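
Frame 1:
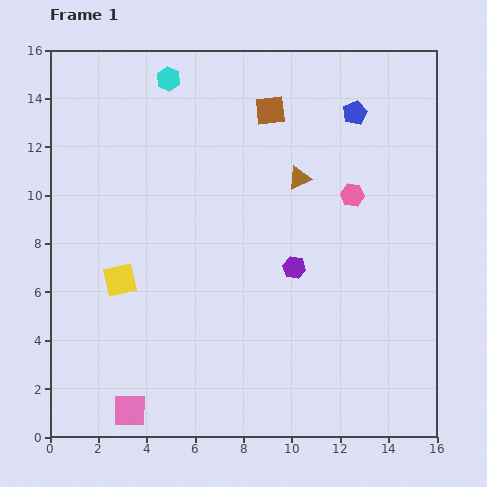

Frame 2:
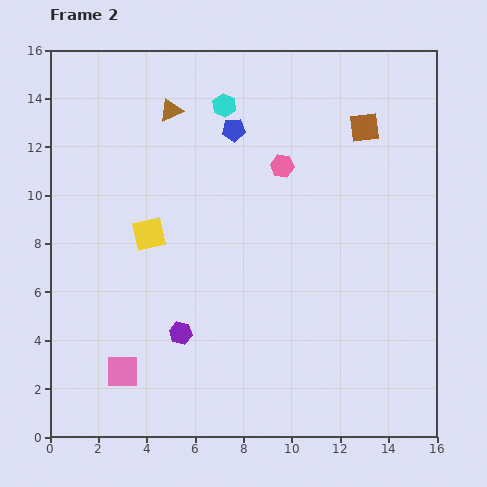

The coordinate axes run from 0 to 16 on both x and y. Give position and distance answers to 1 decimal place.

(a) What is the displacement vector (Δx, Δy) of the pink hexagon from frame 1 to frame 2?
(-2.9, 1.2)

The pink hexagon was at (12.5, 10.0) in frame 1 and (9.6, 11.2) in frame 2.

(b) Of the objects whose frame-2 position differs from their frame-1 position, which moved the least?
the pink square

(moved 1.6)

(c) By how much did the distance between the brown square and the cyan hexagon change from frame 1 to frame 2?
+1.5

Distance in frame 1: 4.4. Distance in frame 2: 5.9.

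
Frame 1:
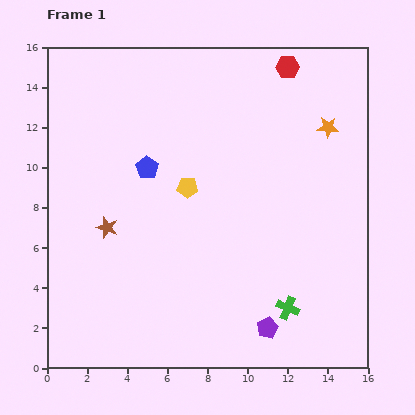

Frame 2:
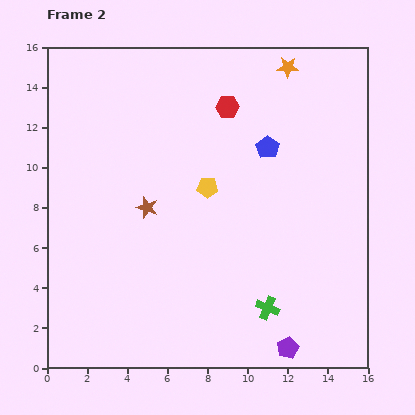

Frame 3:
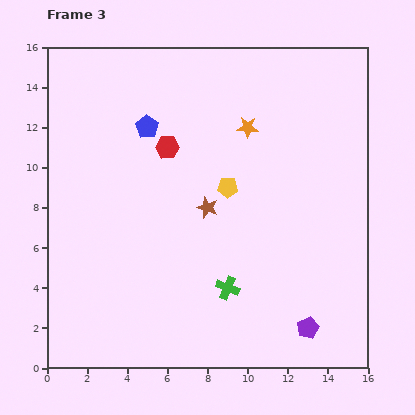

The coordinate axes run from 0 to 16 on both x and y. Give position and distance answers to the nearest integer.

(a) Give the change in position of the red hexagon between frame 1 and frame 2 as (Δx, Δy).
(-3, -2)

The red hexagon was at (12, 15) in frame 1 and (9, 13) in frame 2.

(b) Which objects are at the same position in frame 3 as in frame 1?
none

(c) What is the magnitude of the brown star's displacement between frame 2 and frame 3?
3

The brown star moved from (5, 8) to (8, 8), a distance of √(3² + 0²) ≈ 3.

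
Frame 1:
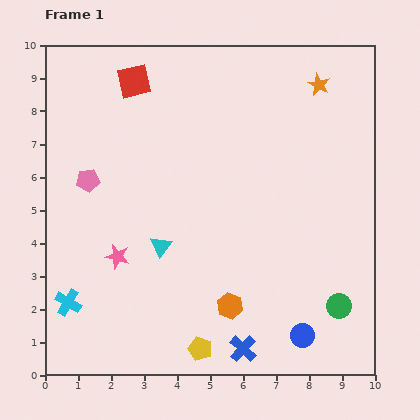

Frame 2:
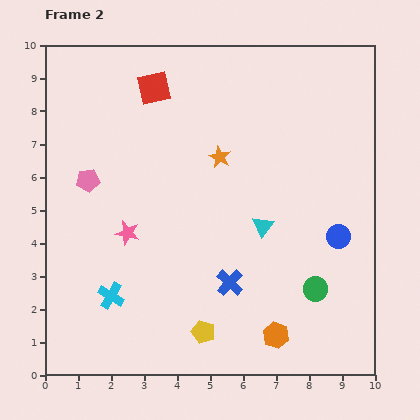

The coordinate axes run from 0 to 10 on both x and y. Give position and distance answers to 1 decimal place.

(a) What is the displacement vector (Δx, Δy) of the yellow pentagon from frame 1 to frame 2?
(0.1, 0.5)

The yellow pentagon was at (4.7, 0.8) in frame 1 and (4.8, 1.3) in frame 2.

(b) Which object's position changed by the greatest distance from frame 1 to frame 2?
the orange star

(moved 3.7; next 3.2)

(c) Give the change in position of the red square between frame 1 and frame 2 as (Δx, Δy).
(0.6, -0.2)

The red square was at (2.7, 8.9) in frame 1 and (3.3, 8.7) in frame 2.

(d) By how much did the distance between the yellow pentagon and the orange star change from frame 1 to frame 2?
-3.5

Distance in frame 1: 8.8. Distance in frame 2: 5.3.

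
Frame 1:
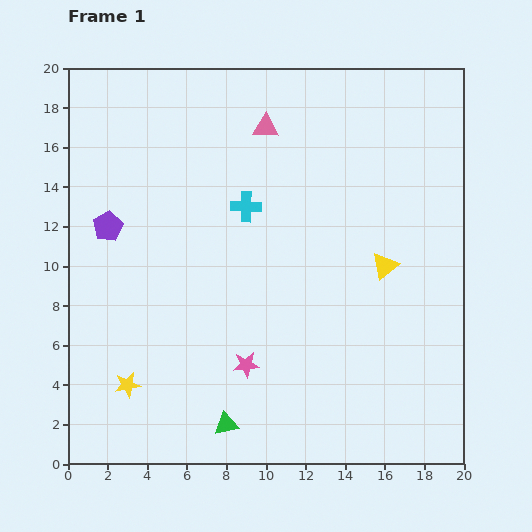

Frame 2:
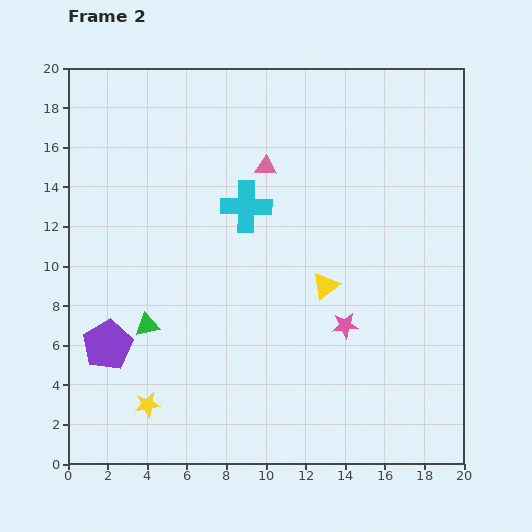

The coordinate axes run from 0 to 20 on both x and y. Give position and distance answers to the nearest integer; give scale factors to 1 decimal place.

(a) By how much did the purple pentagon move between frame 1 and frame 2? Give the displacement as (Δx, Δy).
(0, -6)

The purple pentagon was at (2, 12) in frame 1 and (2, 6) in frame 2.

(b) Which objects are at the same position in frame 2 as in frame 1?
the cyan cross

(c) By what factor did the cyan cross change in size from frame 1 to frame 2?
1.7×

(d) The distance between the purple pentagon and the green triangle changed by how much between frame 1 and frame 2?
-10

Distance in frame 1: 12. Distance in frame 2: 2.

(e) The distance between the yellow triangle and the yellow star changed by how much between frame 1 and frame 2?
-3

Distance in frame 1: 14. Distance in frame 2: 11.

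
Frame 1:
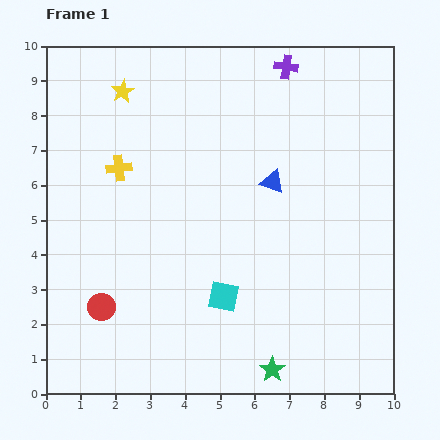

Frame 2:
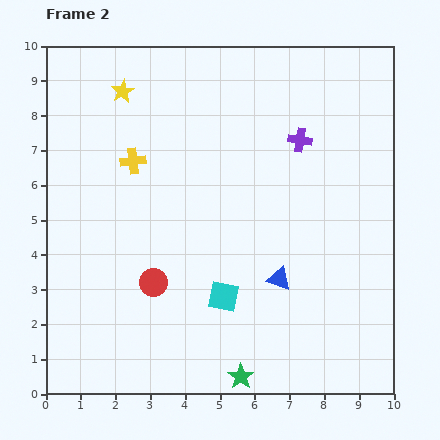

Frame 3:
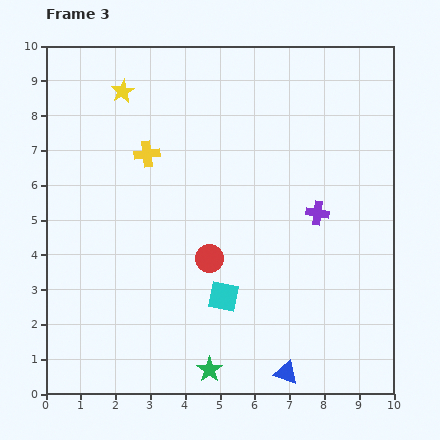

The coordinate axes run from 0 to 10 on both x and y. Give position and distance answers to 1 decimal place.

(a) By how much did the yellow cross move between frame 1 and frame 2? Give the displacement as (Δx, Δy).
(0.4, 0.2)

The yellow cross was at (2.1, 6.5) in frame 1 and (2.5, 6.7) in frame 2.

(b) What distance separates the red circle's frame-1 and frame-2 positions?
1.7

The red circle moved from (1.6, 2.5) to (3.1, 3.2), a distance of √(1.5² + 0.7²) ≈ 1.7.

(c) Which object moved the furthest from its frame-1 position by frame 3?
the blue triangle

(moved 5.5; next 4.3)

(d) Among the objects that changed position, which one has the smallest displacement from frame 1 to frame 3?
the yellow cross

(moved 0.9)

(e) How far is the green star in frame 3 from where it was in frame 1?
1.8

The green star moved from (6.5, 0.7) to (4.7, 0.7), a distance of √(1.8² + 0.0²) ≈ 1.8.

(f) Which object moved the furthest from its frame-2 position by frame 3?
the blue triangle

(moved 2.7; next 2.2)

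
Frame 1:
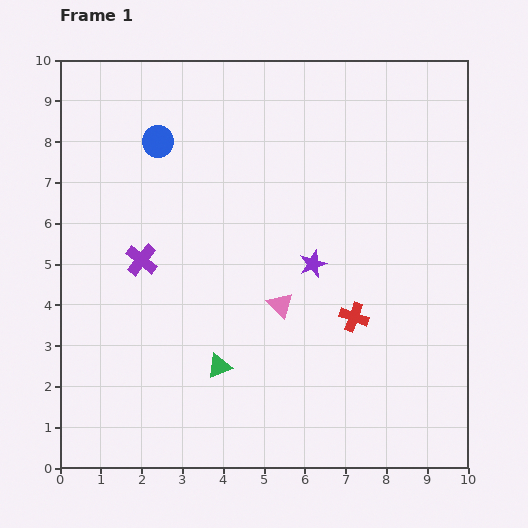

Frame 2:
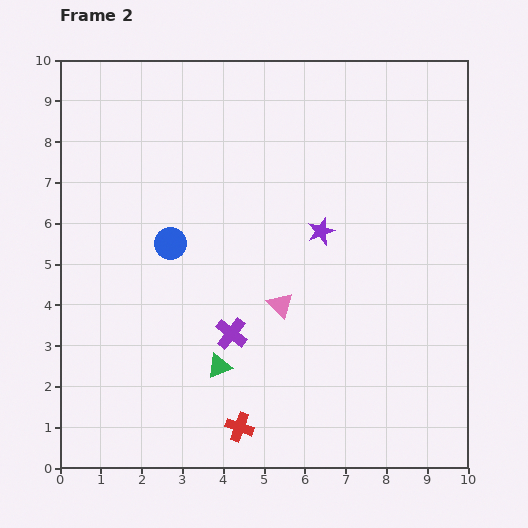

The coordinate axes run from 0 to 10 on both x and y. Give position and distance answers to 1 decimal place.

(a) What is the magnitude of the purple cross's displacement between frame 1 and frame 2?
2.8

The purple cross moved from (2.0, 5.1) to (4.2, 3.3), a distance of √(2.2² + 1.8²) ≈ 2.8.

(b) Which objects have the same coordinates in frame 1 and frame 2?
the pink triangle, the green triangle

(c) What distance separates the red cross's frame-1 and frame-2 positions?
3.9

The red cross moved from (7.2, 3.7) to (4.4, 1.0), a distance of √(2.8² + 2.7²) ≈ 3.9.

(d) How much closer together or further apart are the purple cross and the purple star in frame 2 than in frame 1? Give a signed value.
-0.9

Distance in frame 1: 4.2. Distance in frame 2: 3.3.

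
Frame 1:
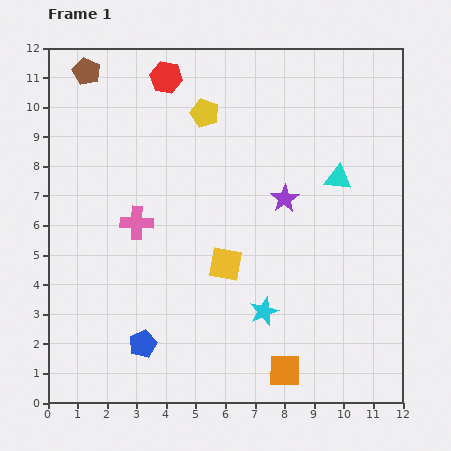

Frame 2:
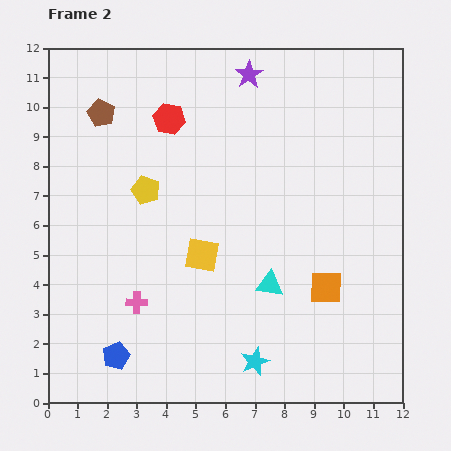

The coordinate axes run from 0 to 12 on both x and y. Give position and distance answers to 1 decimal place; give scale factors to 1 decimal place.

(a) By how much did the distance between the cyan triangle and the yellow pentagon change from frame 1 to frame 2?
+0.3

Distance in frame 1: 5.0. Distance in frame 2: 5.3.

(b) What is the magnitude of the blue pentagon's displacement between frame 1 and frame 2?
1.0

The blue pentagon moved from (3.2, 2.0) to (2.3, 1.6), a distance of √(0.9² + 0.4²) ≈ 1.0.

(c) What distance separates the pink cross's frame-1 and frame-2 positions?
2.7

The pink cross moved from (3.0, 6.1) to (3.0, 3.4), a distance of √(0.0² + 2.7²) ≈ 2.7.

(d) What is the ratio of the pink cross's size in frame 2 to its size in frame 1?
0.6×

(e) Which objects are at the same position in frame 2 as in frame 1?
none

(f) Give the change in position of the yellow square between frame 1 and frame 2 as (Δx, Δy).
(-0.8, 0.3)

The yellow square was at (6.0, 4.7) in frame 1 and (5.2, 5.0) in frame 2.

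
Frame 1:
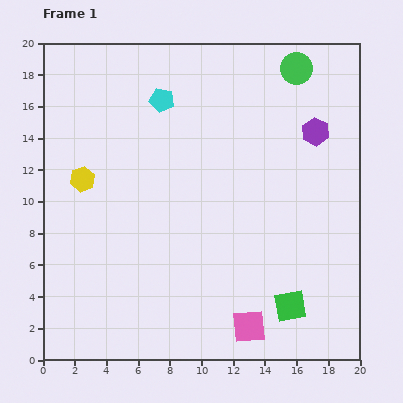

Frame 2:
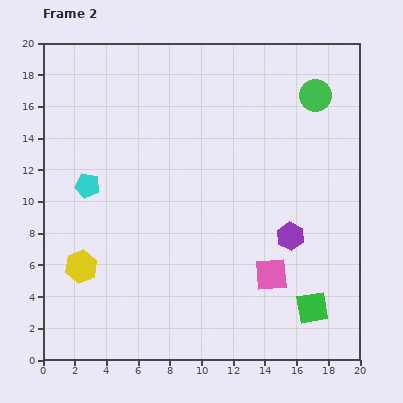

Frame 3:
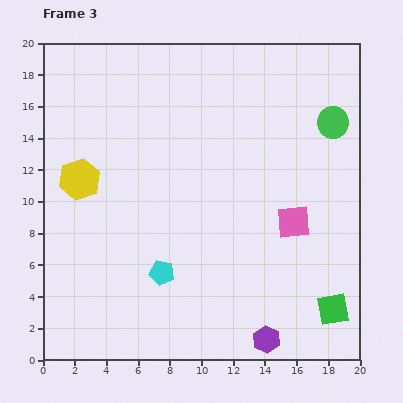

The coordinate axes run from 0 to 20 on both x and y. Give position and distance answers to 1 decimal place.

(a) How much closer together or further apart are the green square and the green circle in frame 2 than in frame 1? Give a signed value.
-1.6

Distance in frame 1: 15.0. Distance in frame 2: 13.4.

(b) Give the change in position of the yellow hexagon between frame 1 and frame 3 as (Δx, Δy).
(-0.2, 0.0)

The yellow hexagon was at (2.5, 11.4) in frame 1 and (2.3, 11.4) in frame 3.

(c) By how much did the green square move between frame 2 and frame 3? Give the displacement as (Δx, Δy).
(1.3, -0.1)

The green square was at (17.0, 3.3) in frame 2 and (18.3, 3.2) in frame 3.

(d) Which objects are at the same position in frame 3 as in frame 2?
none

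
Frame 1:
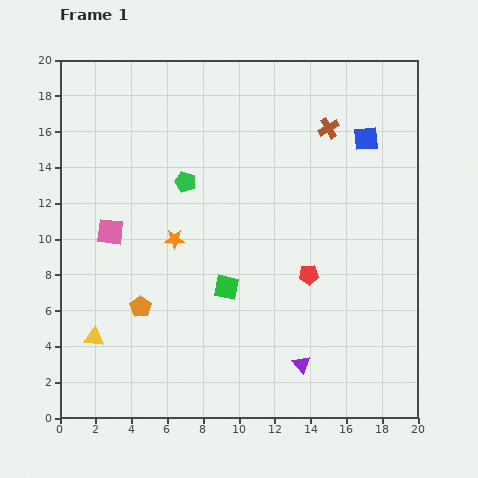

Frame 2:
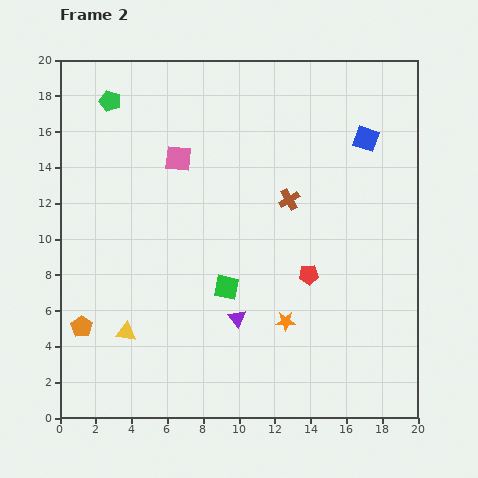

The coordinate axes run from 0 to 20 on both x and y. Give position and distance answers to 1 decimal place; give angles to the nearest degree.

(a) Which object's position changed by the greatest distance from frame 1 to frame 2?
the orange star

(moved 7.7; next 6.2)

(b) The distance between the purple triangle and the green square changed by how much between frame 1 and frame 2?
-4.2

Distance in frame 1: 6.0. Distance in frame 2: 1.8.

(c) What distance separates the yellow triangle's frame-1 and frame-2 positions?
1.8

The yellow triangle moved from (1.9, 4.5) to (3.7, 4.8), a distance of √(1.8² + 0.3²) ≈ 1.8.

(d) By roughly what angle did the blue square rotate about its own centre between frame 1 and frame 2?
23° clockwise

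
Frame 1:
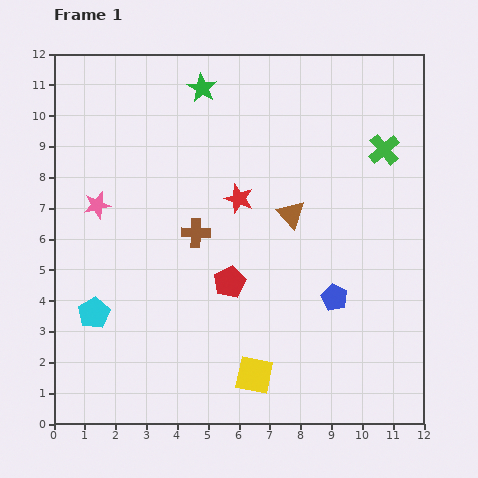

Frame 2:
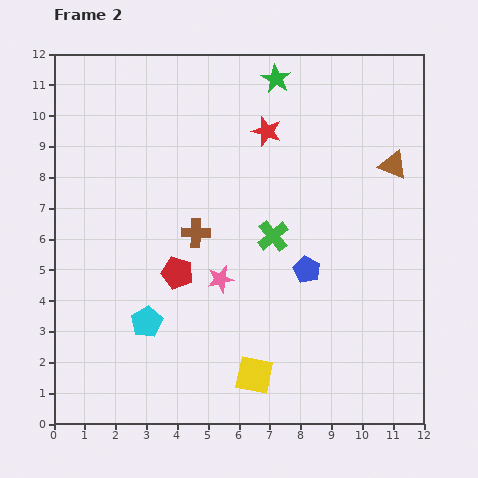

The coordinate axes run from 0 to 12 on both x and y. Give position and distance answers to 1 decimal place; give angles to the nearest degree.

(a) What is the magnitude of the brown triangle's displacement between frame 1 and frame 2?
3.7

The brown triangle moved from (7.7, 6.8) to (11.0, 8.4), a distance of √(3.3² + 1.6²) ≈ 3.7.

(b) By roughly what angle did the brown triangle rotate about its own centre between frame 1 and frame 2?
27° counter-clockwise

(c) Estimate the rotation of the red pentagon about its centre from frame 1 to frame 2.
29° counter-clockwise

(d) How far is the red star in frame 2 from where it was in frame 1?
2.4

The red star moved from (6.0, 7.3) to (6.9, 9.5), a distance of √(0.9² + 2.2²) ≈ 2.4.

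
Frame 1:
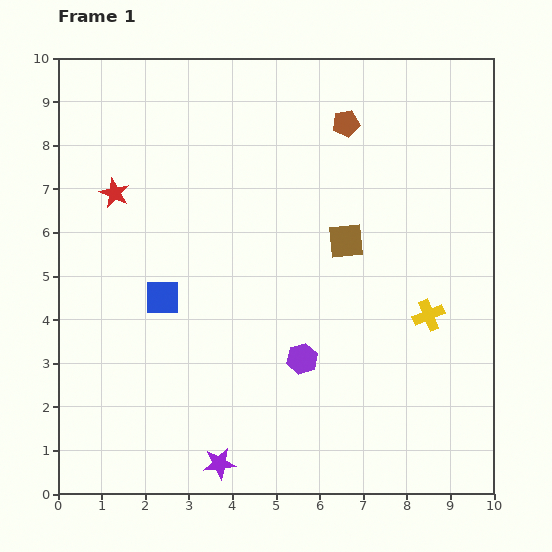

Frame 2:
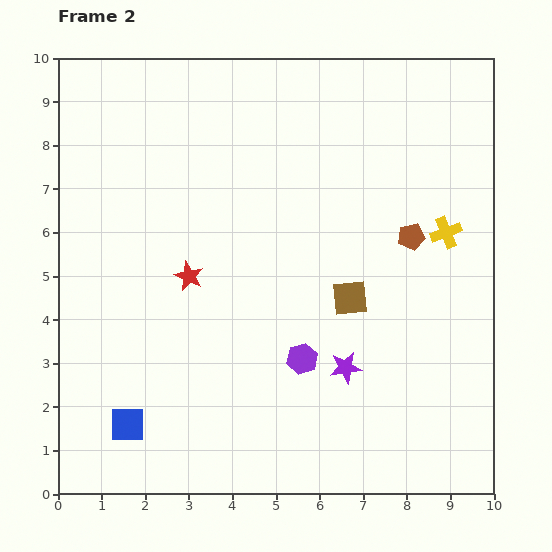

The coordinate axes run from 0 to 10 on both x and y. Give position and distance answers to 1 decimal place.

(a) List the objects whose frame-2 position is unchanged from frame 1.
the purple hexagon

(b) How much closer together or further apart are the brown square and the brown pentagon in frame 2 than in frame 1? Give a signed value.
-0.7

Distance in frame 1: 2.7. Distance in frame 2: 2.0.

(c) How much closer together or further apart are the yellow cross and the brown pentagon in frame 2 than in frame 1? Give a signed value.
-4.0

Distance in frame 1: 4.8. Distance in frame 2: 0.8.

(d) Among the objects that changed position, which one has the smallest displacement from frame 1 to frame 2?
the brown square

(moved 1.3)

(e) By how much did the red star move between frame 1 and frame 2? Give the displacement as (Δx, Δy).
(1.7, -1.9)

The red star was at (1.3, 6.9) in frame 1 and (3.0, 5.0) in frame 2.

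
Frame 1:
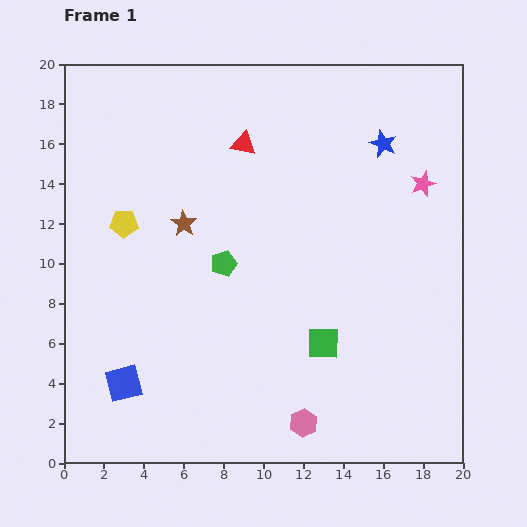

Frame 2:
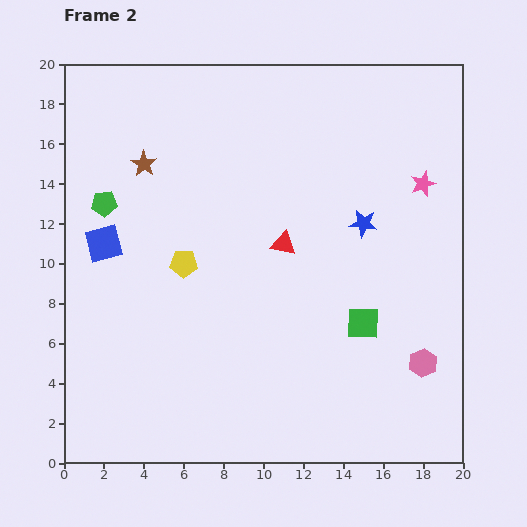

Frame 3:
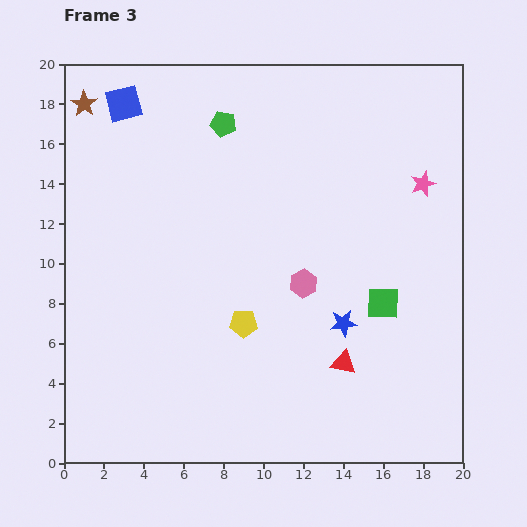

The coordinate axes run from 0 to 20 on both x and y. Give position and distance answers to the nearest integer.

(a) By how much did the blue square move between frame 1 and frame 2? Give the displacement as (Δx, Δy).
(-1, 7)

The blue square was at (3, 4) in frame 1 and (2, 11) in frame 2.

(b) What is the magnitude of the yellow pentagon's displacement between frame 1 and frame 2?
4

The yellow pentagon moved from (3, 12) to (6, 10), a distance of √(3² + 2²) ≈ 4.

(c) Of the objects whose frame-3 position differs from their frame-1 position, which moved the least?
the green square

(moved 4)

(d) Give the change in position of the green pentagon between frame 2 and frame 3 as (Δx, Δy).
(6, 4)

The green pentagon was at (2, 13) in frame 2 and (8, 17) in frame 3.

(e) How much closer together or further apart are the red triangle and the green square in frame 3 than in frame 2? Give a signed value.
-2

Distance in frame 2: 6. Distance in frame 3: 4.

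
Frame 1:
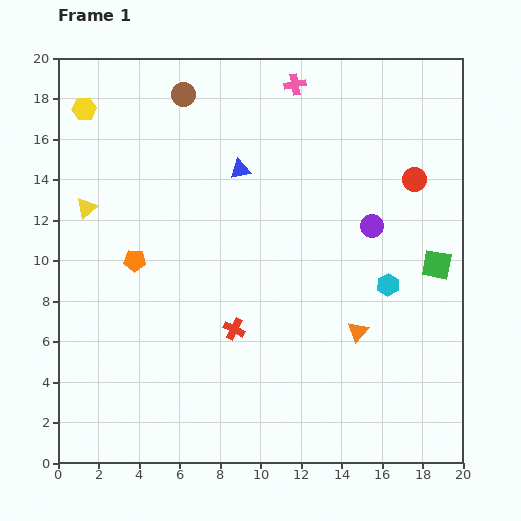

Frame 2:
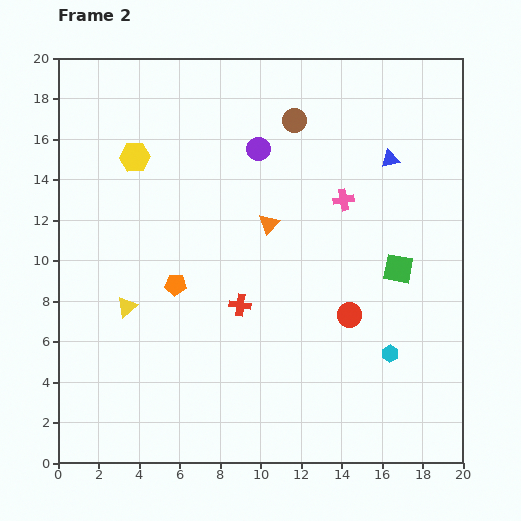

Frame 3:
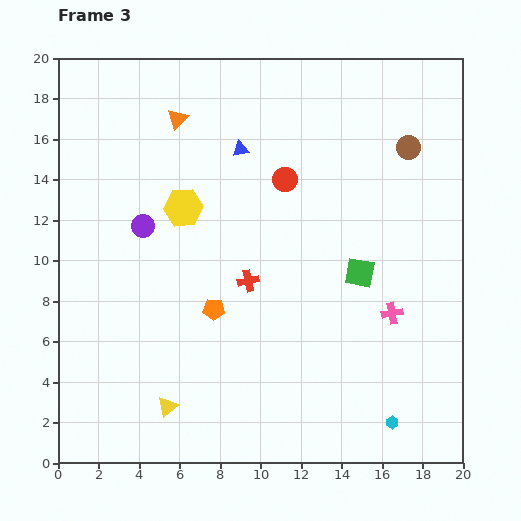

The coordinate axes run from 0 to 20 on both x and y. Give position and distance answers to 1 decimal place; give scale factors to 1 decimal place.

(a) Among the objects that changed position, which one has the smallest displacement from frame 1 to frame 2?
the red cross

(moved 1.2)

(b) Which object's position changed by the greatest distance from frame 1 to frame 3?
the orange triangle

(moved 13.8; next 12.3)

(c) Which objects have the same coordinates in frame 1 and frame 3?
none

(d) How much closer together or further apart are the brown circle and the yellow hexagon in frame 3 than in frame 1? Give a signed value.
+6.6

Distance in frame 1: 4.9. Distance in frame 3: 11.5.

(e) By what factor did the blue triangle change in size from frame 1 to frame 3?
0.8×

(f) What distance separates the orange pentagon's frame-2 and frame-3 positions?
2.2

The orange pentagon moved from (5.8, 8.8) to (7.7, 7.6), a distance of √(1.9² + 1.2²) ≈ 2.2.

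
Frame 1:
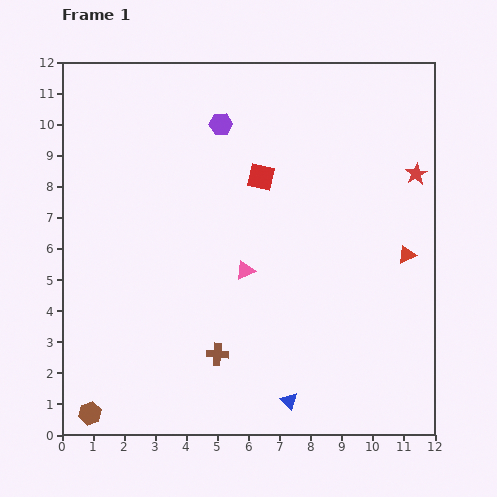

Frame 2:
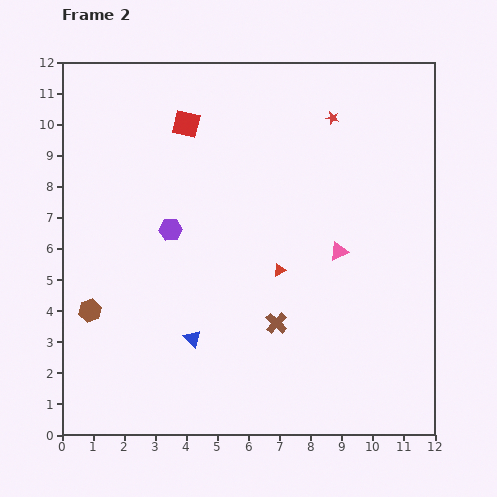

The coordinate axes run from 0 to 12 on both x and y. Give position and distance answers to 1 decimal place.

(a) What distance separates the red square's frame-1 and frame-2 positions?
2.9

The red square moved from (6.4, 8.3) to (4.0, 10.0), a distance of √(2.4² + 1.7²) ≈ 2.9.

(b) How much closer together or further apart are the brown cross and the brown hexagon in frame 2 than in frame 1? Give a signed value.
+1.5

Distance in frame 1: 4.5. Distance in frame 2: 6.0.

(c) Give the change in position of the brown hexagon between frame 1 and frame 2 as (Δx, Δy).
(0.0, 3.3)

The brown hexagon was at (0.9, 0.7) in frame 1 and (0.9, 4.0) in frame 2.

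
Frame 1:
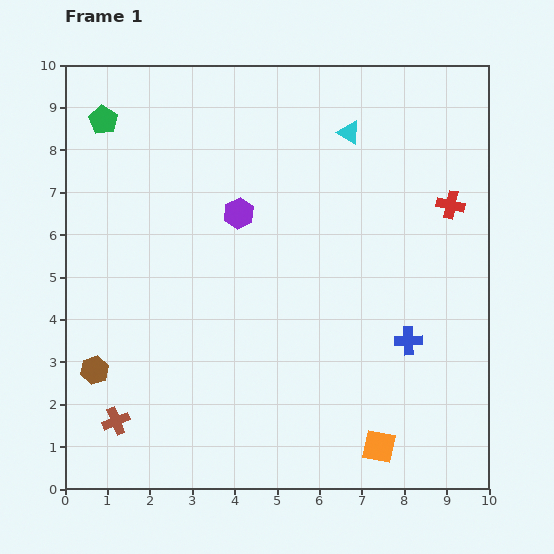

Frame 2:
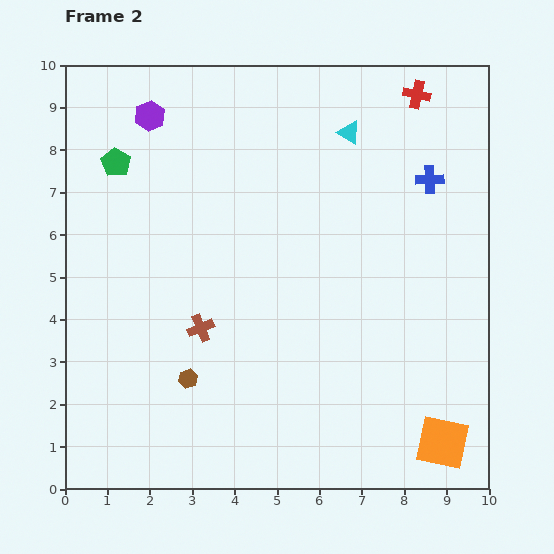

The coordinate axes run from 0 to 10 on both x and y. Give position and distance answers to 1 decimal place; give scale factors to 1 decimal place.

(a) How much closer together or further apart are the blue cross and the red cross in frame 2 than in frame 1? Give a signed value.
-1.4

Distance in frame 1: 3.4. Distance in frame 2: 2.0.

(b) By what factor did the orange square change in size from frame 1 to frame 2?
1.6×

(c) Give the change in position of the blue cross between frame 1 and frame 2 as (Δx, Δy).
(0.5, 3.8)

The blue cross was at (8.1, 3.5) in frame 1 and (8.6, 7.3) in frame 2.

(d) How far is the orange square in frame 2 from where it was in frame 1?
1.5

The orange square moved from (7.4, 1.0) to (8.9, 1.1), a distance of √(1.5² + 0.1²) ≈ 1.5.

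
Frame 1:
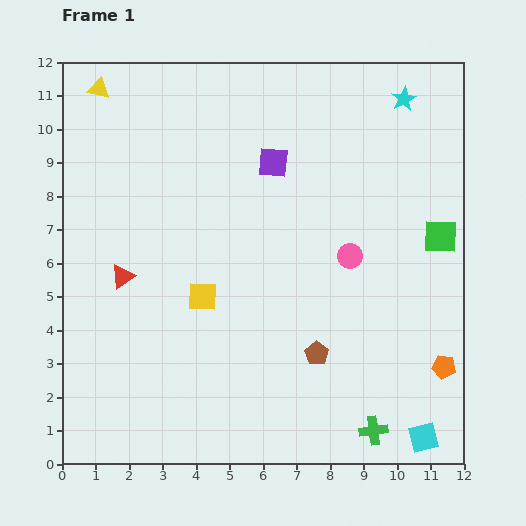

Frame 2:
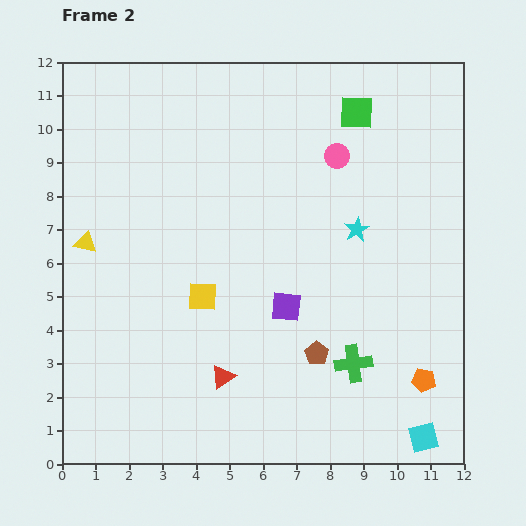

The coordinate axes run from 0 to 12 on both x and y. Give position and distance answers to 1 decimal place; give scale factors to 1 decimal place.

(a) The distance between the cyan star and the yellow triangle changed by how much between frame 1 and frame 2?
-1.0

Distance in frame 1: 9.1. Distance in frame 2: 8.1.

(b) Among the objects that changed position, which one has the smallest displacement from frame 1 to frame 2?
the orange pentagon

(moved 0.7)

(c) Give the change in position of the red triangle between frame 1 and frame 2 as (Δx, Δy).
(3.0, -3.0)

The red triangle was at (1.8, 5.6) in frame 1 and (4.8, 2.6) in frame 2.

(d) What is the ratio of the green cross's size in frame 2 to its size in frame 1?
1.3×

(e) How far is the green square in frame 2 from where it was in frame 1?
4.5

The green square moved from (11.3, 6.8) to (8.8, 10.5), a distance of √(2.5² + 3.7²) ≈ 4.5.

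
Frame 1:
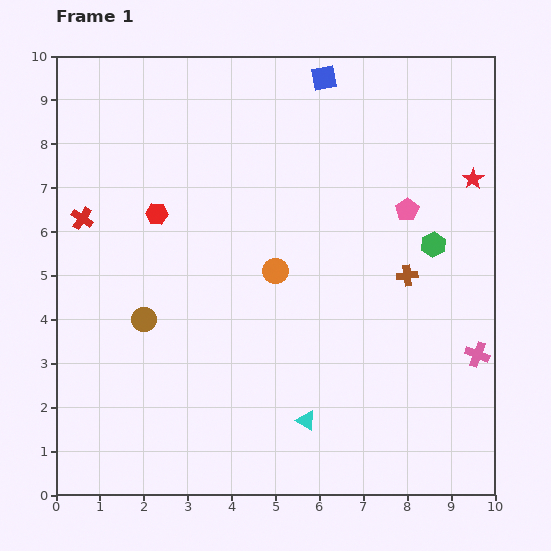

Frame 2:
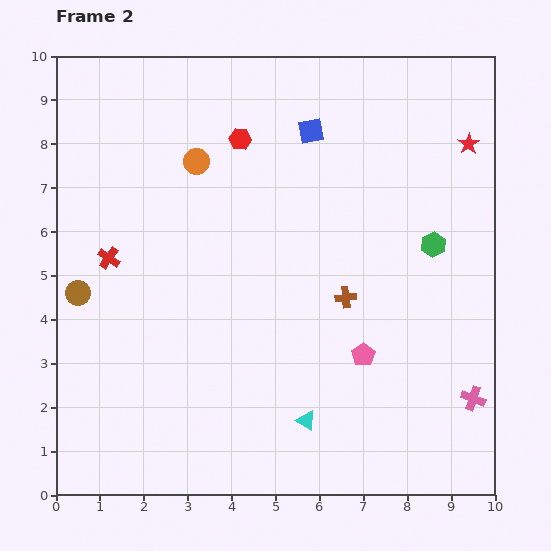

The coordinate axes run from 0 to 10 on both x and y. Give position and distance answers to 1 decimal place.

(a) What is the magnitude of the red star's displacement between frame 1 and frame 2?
0.8

The red star moved from (9.5, 7.2) to (9.4, 8.0), a distance of √(0.1² + 0.8²) ≈ 0.8.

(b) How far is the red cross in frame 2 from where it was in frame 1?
1.1

The red cross moved from (0.6, 6.3) to (1.2, 5.4), a distance of √(0.6² + 0.9²) ≈ 1.1.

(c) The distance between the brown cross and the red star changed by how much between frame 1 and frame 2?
+1.8

Distance in frame 1: 2.7. Distance in frame 2: 4.5.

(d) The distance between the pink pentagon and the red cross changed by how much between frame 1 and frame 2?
-1.2

Distance in frame 1: 7.4. Distance in frame 2: 6.2.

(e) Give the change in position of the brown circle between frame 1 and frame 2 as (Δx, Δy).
(-1.5, 0.6)

The brown circle was at (2.0, 4.0) in frame 1 and (0.5, 4.6) in frame 2.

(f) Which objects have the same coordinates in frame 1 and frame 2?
the cyan triangle, the green hexagon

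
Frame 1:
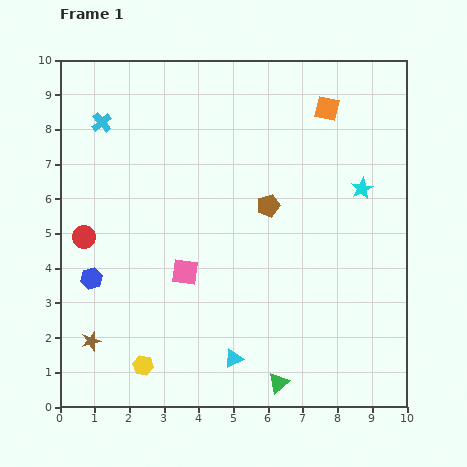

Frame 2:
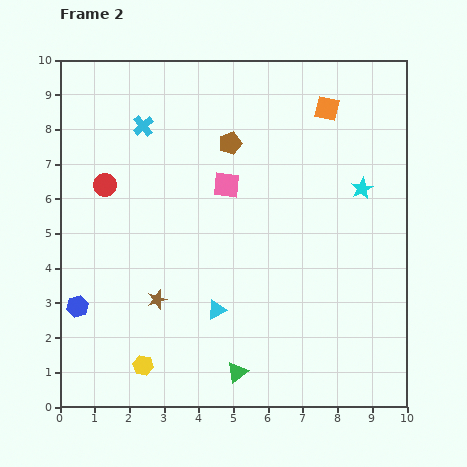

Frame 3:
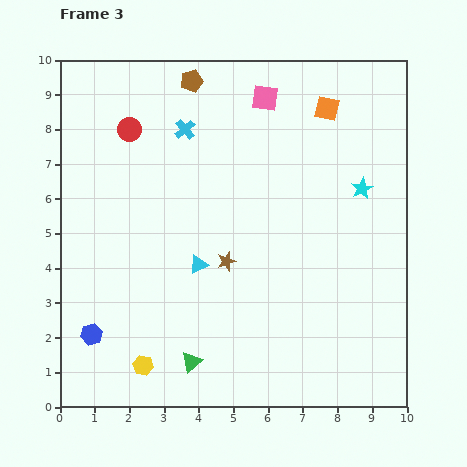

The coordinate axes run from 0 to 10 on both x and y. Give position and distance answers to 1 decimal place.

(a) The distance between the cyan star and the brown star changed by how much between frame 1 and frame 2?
-2.3

Distance in frame 1: 9.0. Distance in frame 2: 6.7.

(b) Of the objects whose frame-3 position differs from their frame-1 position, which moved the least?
the blue hexagon

(moved 1.6)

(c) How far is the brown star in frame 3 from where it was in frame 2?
2.3

The brown star moved from (2.8, 3.1) to (4.8, 4.2), a distance of √(2.0² + 1.1²) ≈ 2.3.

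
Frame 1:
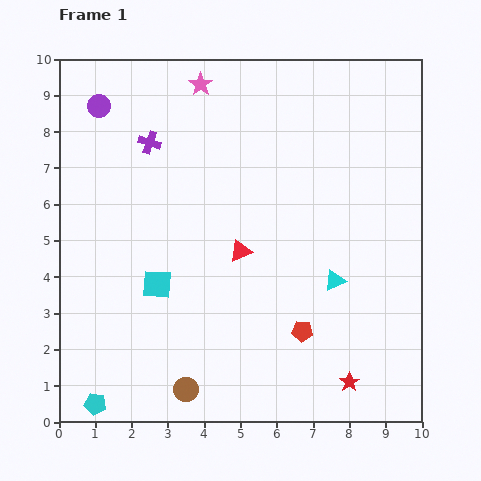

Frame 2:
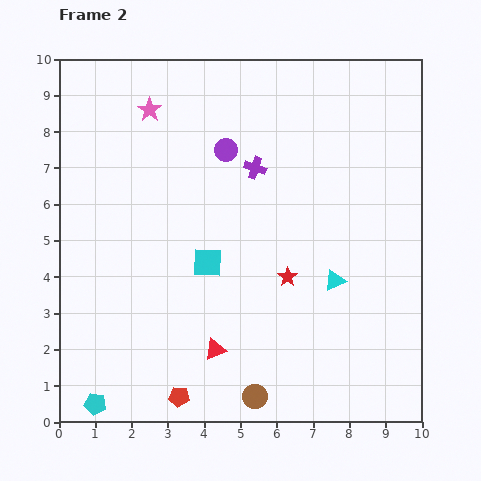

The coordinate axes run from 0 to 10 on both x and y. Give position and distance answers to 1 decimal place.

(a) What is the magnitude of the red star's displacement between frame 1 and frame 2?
3.4

The red star moved from (8.0, 1.1) to (6.3, 4.0), a distance of √(1.7² + 2.9²) ≈ 3.4.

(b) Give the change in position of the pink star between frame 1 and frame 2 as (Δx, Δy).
(-1.4, -0.7)

The pink star was at (3.9, 9.3) in frame 1 and (2.5, 8.6) in frame 2.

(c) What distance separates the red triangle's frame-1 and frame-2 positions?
2.8

The red triangle moved from (5.0, 4.7) to (4.3, 2.0), a distance of √(0.7² + 2.7²) ≈ 2.8.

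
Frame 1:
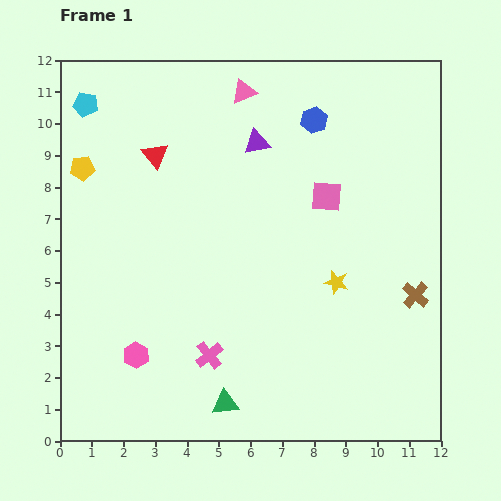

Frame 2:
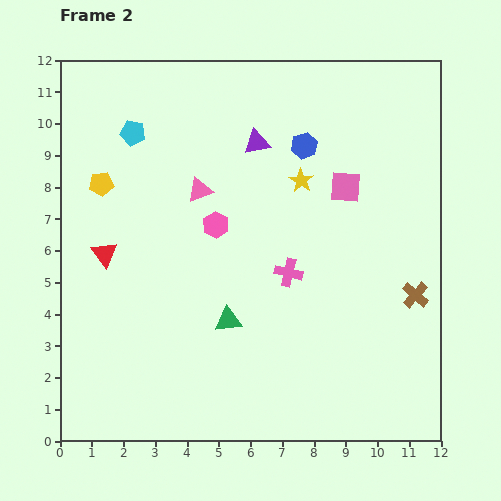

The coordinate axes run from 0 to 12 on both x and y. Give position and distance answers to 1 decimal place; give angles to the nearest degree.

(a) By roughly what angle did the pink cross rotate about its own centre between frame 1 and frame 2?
39° counter-clockwise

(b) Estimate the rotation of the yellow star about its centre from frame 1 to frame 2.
17° clockwise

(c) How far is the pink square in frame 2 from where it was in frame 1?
0.7

The pink square moved from (8.4, 7.7) to (9.0, 8.0), a distance of √(0.6² + 0.3²) ≈ 0.7.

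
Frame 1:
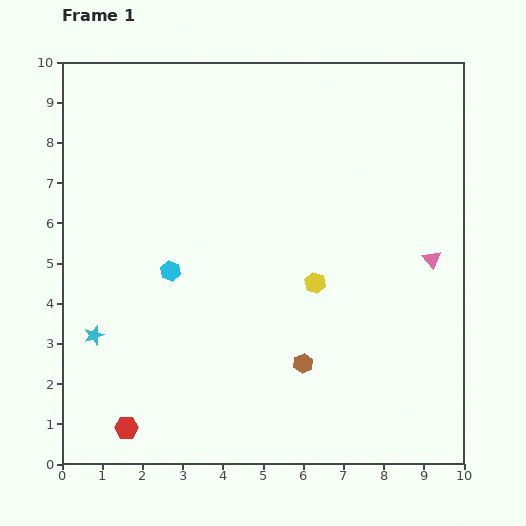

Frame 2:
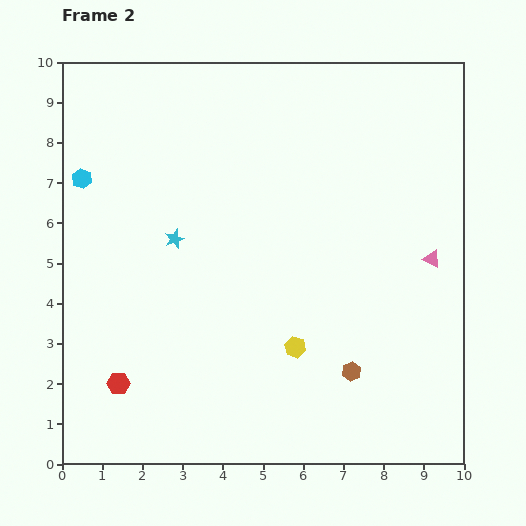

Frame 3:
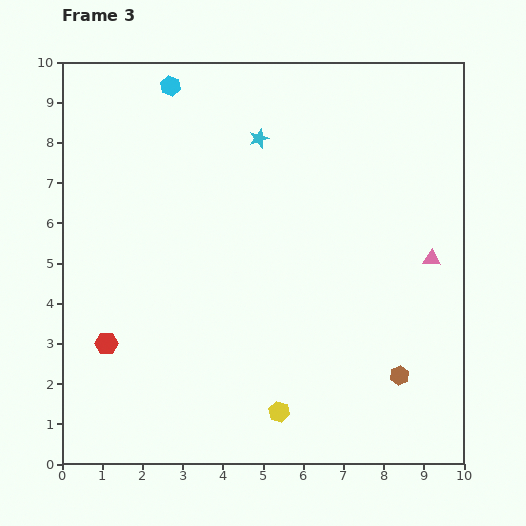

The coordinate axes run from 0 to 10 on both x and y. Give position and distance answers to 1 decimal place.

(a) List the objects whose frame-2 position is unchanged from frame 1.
the pink triangle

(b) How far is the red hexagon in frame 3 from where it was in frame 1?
2.2

The red hexagon moved from (1.6, 0.9) to (1.1, 3.0), a distance of √(0.5² + 2.1²) ≈ 2.2.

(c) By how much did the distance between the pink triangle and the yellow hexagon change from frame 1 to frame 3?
+2.4

Distance in frame 1: 3.0. Distance in frame 3: 5.4.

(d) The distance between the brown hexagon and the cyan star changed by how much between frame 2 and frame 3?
+1.4

Distance in frame 2: 5.5. Distance in frame 3: 6.9.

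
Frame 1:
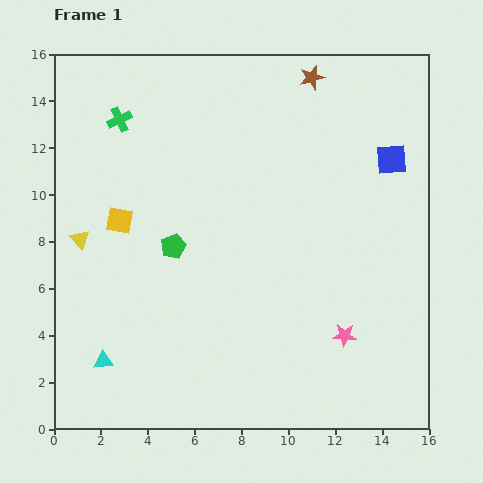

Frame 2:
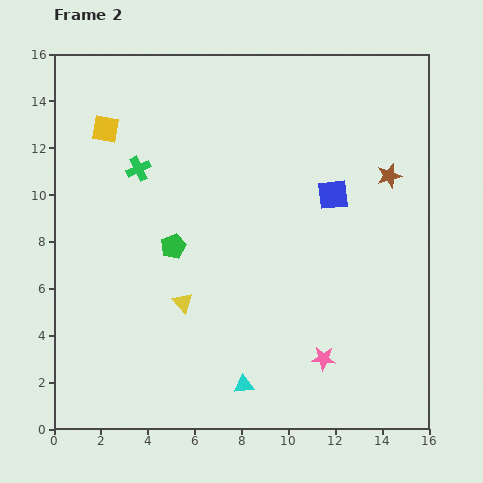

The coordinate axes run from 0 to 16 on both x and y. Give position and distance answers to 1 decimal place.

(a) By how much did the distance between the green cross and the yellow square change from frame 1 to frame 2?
-2.1

Distance in frame 1: 4.3. Distance in frame 2: 2.2.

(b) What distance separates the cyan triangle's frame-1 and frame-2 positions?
6.1

The cyan triangle moved from (2.1, 2.9) to (8.1, 1.9), a distance of √(6.0² + 1.0²) ≈ 6.1.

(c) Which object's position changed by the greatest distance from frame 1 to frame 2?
the cyan triangle

(moved 6.1; next 5.3)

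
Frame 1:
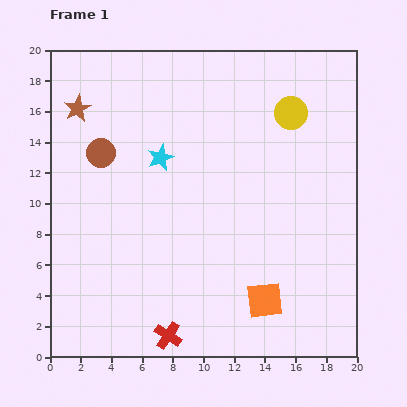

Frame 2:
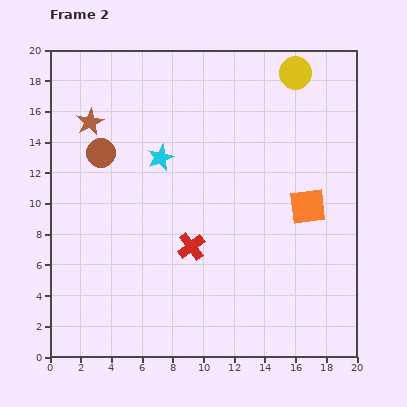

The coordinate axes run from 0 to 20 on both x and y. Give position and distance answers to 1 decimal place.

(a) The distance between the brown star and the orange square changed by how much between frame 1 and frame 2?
-2.3

Distance in frame 1: 17.5. Distance in frame 2: 15.2.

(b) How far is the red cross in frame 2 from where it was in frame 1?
6.0

The red cross moved from (7.7, 1.4) to (9.2, 7.2), a distance of √(1.5² + 5.8²) ≈ 6.0.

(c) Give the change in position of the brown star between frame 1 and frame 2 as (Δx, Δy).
(0.8, -0.9)

The brown star was at (1.8, 16.2) in frame 1 and (2.6, 15.3) in frame 2.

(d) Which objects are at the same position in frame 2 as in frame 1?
the brown circle, the cyan star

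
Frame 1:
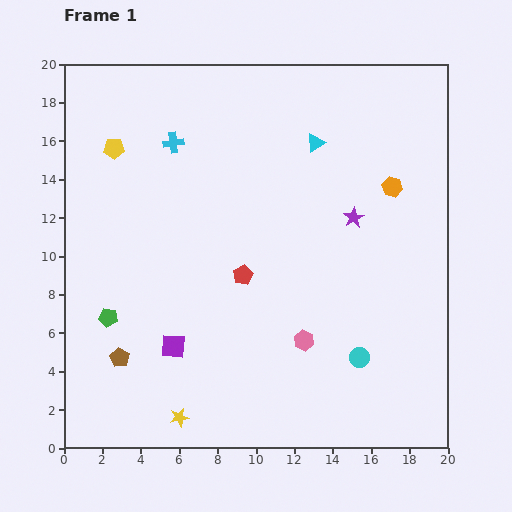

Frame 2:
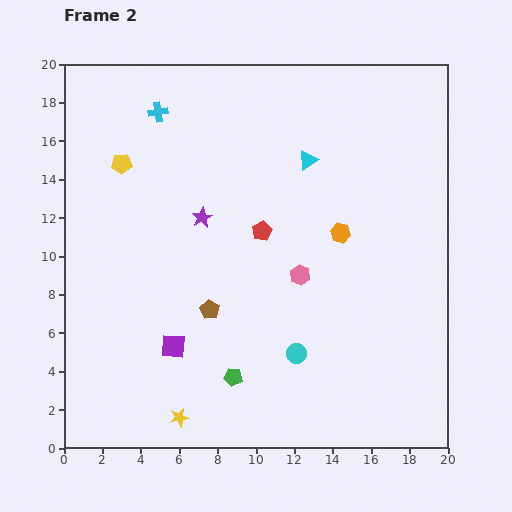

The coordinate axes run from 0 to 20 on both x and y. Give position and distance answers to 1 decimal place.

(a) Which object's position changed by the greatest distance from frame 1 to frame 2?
the purple star

(moved 7.9; next 7.2)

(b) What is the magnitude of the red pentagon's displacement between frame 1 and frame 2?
2.5

The red pentagon moved from (9.3, 9.0) to (10.3, 11.3), a distance of √(1.0² + 2.3²) ≈ 2.5.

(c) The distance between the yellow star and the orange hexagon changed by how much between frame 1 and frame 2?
-3.5

Distance in frame 1: 16.3. Distance in frame 2: 12.8.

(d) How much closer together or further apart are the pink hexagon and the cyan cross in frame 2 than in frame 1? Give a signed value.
-1.0

Distance in frame 1: 12.3. Distance in frame 2: 11.3.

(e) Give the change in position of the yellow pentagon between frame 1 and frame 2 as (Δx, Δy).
(0.4, -0.8)

The yellow pentagon was at (2.6, 15.6) in frame 1 and (3.0, 14.8) in frame 2.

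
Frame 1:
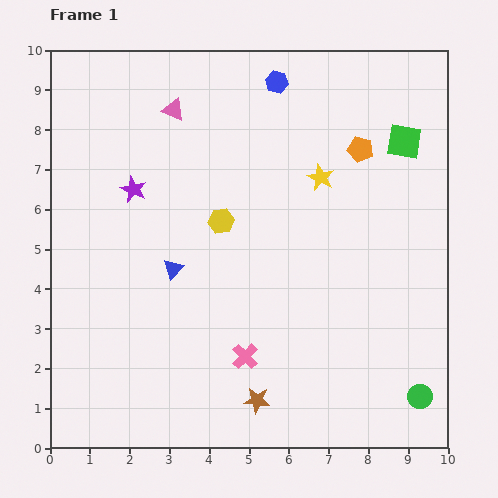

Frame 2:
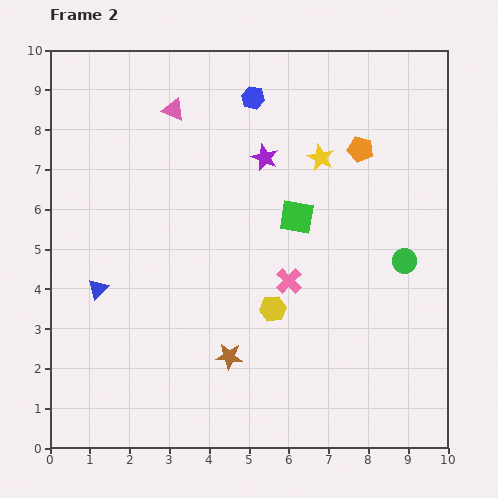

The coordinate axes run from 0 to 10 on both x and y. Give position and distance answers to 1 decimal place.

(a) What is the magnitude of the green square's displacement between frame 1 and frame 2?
3.3

The green square moved from (8.9, 7.7) to (6.2, 5.8), a distance of √(2.7² + 1.9²) ≈ 3.3.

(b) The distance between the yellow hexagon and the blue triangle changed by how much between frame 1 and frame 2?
+2.7

Distance in frame 1: 1.7. Distance in frame 2: 4.4.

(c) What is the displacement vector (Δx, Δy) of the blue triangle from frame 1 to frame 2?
(-1.9, -0.5)

The blue triangle was at (3.1, 4.5) in frame 1 and (1.2, 4.0) in frame 2.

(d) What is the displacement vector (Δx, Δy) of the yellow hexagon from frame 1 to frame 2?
(1.3, -2.2)

The yellow hexagon was at (4.3, 5.7) in frame 1 and (5.6, 3.5) in frame 2.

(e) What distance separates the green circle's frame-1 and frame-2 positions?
3.4

The green circle moved from (9.3, 1.3) to (8.9, 4.7), a distance of √(0.4² + 3.4²) ≈ 3.4.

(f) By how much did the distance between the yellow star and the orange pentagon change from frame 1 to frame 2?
-0.2

Distance in frame 1: 1.2. Distance in frame 2: 1.0.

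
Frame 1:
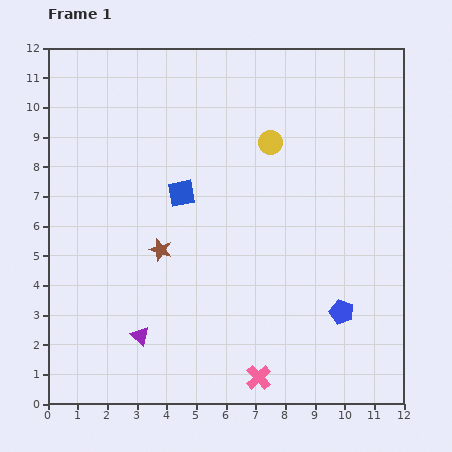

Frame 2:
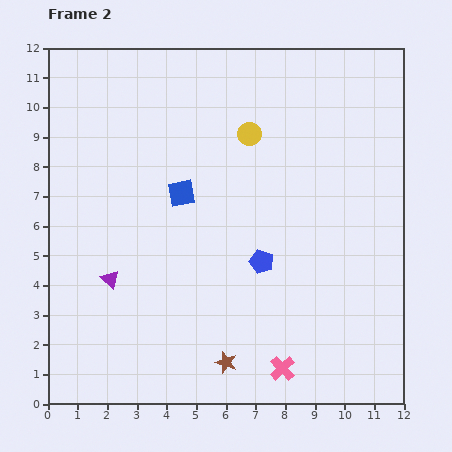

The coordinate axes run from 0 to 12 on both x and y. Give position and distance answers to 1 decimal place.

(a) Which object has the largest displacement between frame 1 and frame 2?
the brown star

(moved 4.4; next 3.2)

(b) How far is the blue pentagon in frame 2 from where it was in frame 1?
3.2

The blue pentagon moved from (9.9, 3.1) to (7.2, 4.8), a distance of √(2.7² + 1.7²) ≈ 3.2.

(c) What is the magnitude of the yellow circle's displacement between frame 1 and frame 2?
0.8

The yellow circle moved from (7.5, 8.8) to (6.8, 9.1), a distance of √(0.7² + 0.3²) ≈ 0.8.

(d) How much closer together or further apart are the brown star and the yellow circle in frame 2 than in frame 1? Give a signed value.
+2.5

Distance in frame 1: 5.2. Distance in frame 2: 7.7.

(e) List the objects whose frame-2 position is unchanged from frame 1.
the blue square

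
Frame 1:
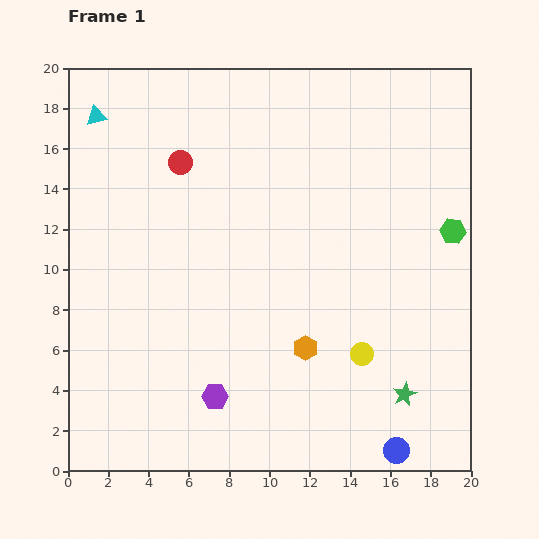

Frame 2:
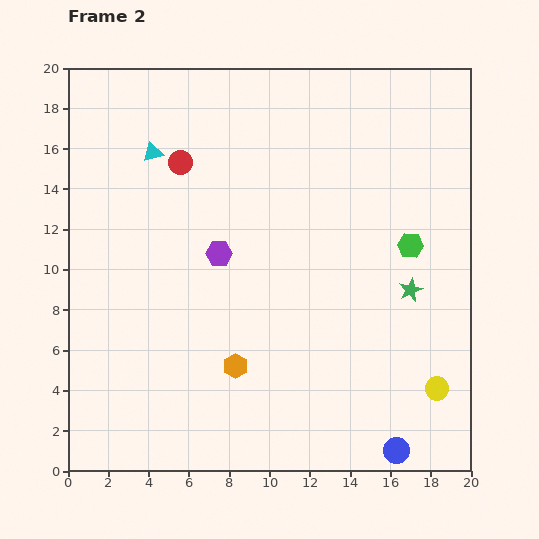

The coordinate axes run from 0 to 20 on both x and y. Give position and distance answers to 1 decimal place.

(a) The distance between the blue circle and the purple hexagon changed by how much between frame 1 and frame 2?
+3.8

Distance in frame 1: 9.4. Distance in frame 2: 13.2.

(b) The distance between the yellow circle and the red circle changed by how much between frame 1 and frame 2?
+3.8

Distance in frame 1: 13.1. Distance in frame 2: 16.9.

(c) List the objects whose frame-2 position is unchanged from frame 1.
the red circle, the blue circle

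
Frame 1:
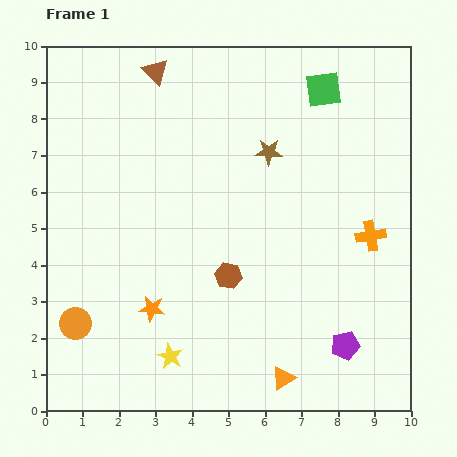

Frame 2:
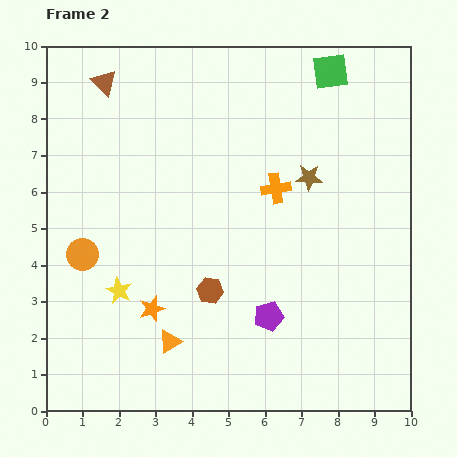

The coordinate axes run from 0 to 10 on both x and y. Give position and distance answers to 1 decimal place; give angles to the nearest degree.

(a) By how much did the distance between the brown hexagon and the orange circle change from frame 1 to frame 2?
-0.8

Distance in frame 1: 4.4. Distance in frame 2: 3.6.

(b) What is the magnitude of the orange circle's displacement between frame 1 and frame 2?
1.9

The orange circle moved from (0.8, 2.4) to (1.0, 4.3), a distance of √(0.2² + 1.9²) ≈ 1.9.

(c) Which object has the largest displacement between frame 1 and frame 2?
the orange triangle

(moved 3.3; next 2.9)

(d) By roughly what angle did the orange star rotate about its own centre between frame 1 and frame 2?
27° counter-clockwise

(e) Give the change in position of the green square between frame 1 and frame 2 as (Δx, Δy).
(0.2, 0.5)

The green square was at (7.6, 8.8) in frame 1 and (7.8, 9.3) in frame 2.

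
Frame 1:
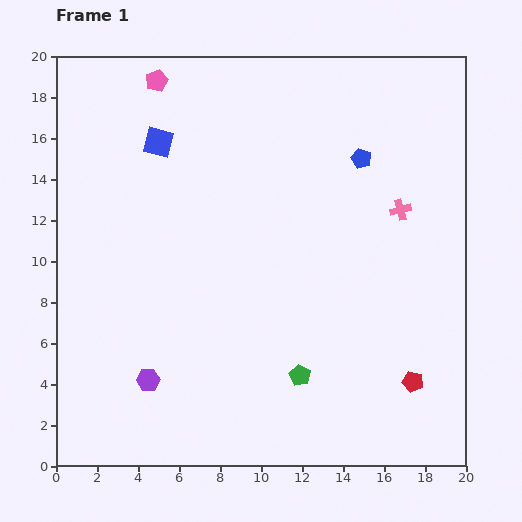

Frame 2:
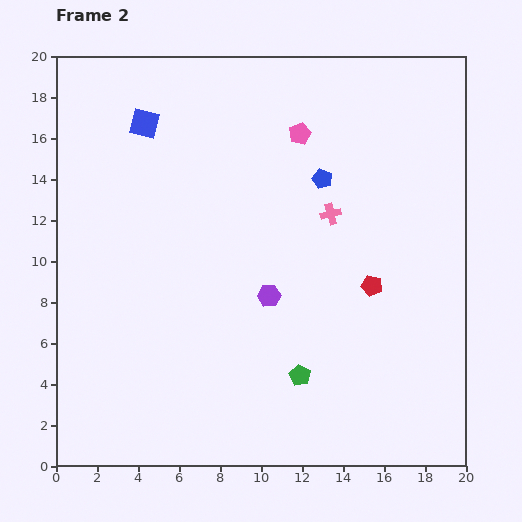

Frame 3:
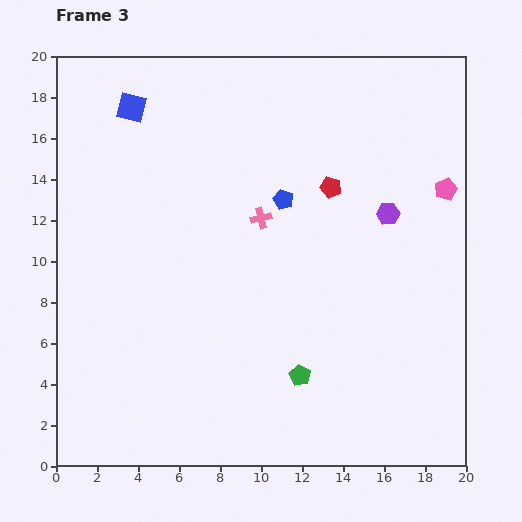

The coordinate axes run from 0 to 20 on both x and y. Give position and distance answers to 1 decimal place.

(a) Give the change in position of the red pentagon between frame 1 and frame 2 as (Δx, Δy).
(-2.0, 4.7)

The red pentagon was at (17.4, 4.1) in frame 1 and (15.4, 8.8) in frame 2.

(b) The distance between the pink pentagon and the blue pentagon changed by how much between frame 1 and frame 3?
-2.8

Distance in frame 1: 10.7. Distance in frame 3: 7.9.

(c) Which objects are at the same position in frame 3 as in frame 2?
the green pentagon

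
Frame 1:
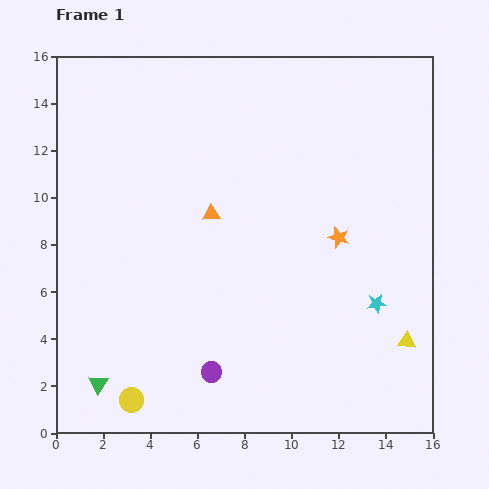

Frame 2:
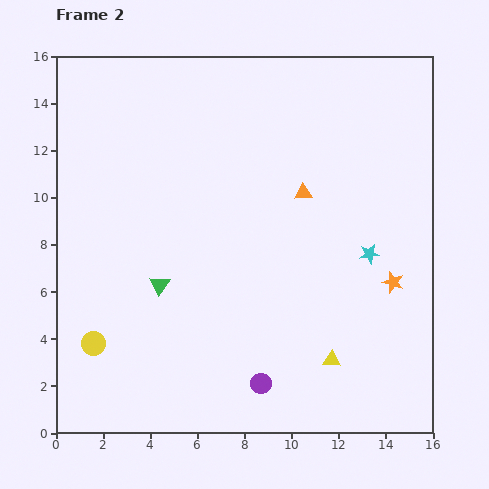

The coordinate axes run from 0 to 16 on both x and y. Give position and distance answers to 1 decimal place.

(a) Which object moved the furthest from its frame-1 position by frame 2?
the green triangle

(moved 4.9; next 4.0)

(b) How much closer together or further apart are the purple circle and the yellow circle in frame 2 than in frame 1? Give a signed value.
+3.7

Distance in frame 1: 3.6. Distance in frame 2: 7.3.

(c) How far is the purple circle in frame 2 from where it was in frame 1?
2.2

The purple circle moved from (6.6, 2.6) to (8.7, 2.1), a distance of √(2.1² + 0.5²) ≈ 2.2.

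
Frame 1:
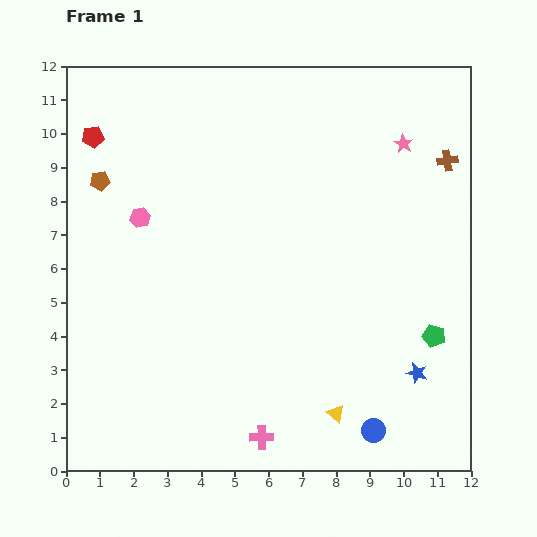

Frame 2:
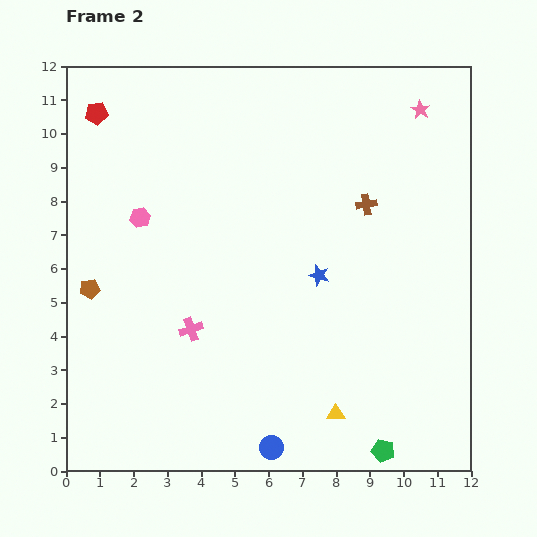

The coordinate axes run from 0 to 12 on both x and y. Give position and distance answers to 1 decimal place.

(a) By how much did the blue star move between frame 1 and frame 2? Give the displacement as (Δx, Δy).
(-2.9, 2.9)

The blue star was at (10.4, 2.9) in frame 1 and (7.5, 5.8) in frame 2.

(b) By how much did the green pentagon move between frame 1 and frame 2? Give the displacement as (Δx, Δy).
(-1.5, -3.4)

The green pentagon was at (10.9, 4.0) in frame 1 and (9.4, 0.6) in frame 2.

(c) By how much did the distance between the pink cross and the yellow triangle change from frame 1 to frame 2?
+2.7

Distance in frame 1: 2.3. Distance in frame 2: 5.0.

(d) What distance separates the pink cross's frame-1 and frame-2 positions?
3.8

The pink cross moved from (5.8, 1.0) to (3.7, 4.2), a distance of √(2.1² + 3.2²) ≈ 3.8.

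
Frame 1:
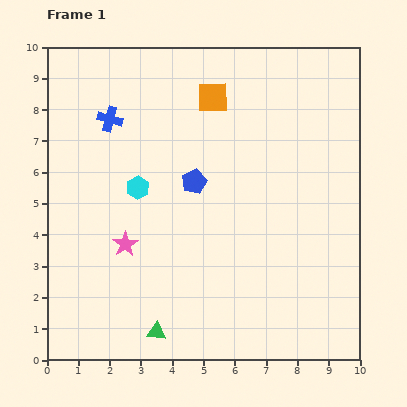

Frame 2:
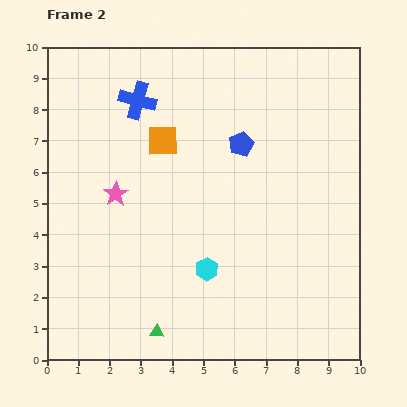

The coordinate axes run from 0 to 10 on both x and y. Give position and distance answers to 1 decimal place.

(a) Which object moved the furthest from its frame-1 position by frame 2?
the cyan hexagon

(moved 3.4; next 2.1)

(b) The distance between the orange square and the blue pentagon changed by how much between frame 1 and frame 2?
-0.3

Distance in frame 1: 2.8. Distance in frame 2: 2.5.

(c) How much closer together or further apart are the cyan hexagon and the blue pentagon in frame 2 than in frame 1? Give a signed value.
+2.3

Distance in frame 1: 1.8. Distance in frame 2: 4.1.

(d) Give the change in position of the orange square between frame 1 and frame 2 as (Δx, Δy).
(-1.6, -1.4)

The orange square was at (5.3, 8.4) in frame 1 and (3.7, 7.0) in frame 2.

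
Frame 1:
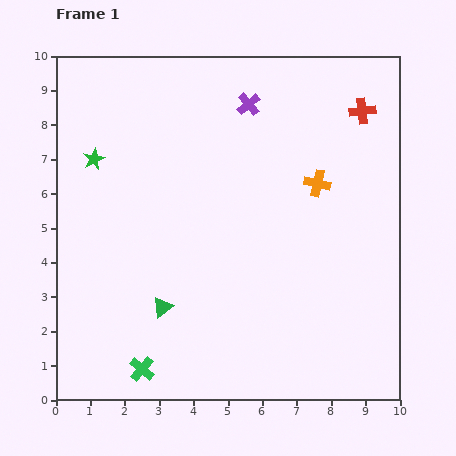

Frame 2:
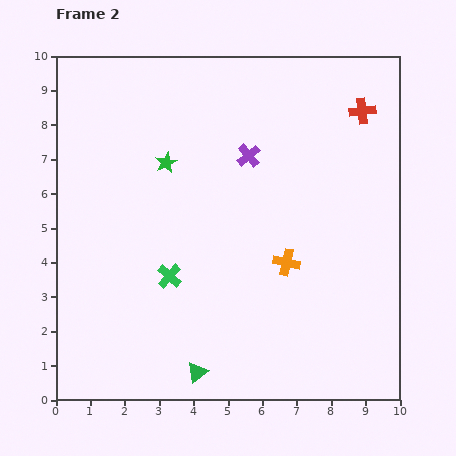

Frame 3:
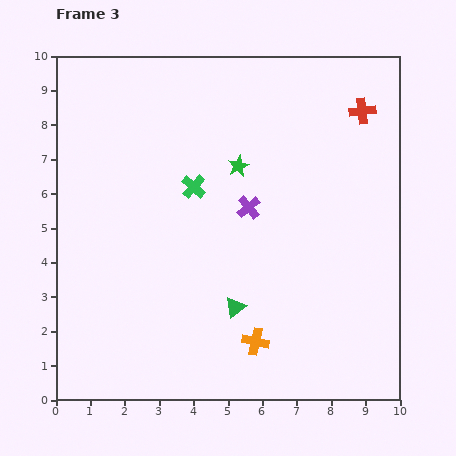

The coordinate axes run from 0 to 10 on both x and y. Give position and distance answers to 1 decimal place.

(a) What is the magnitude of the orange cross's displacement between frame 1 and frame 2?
2.5

The orange cross moved from (7.6, 6.3) to (6.7, 4.0), a distance of √(0.9² + 2.3²) ≈ 2.5.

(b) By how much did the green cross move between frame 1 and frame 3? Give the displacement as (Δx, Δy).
(1.5, 5.3)

The green cross was at (2.5, 0.9) in frame 1 and (4.0, 6.2) in frame 3.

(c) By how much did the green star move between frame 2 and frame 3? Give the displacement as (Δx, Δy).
(2.1, -0.1)

The green star was at (3.2, 6.9) in frame 2 and (5.3, 6.8) in frame 3.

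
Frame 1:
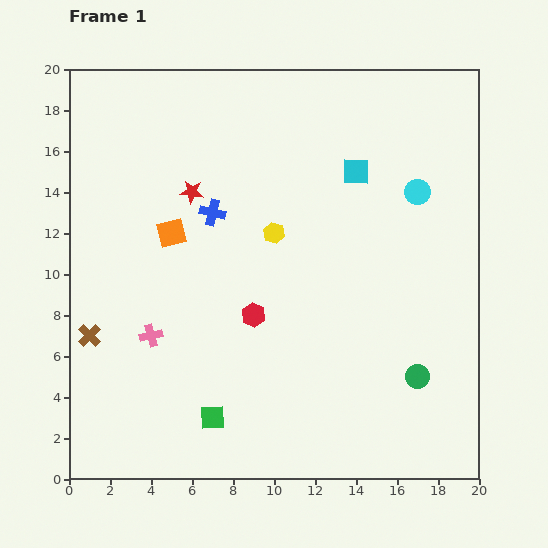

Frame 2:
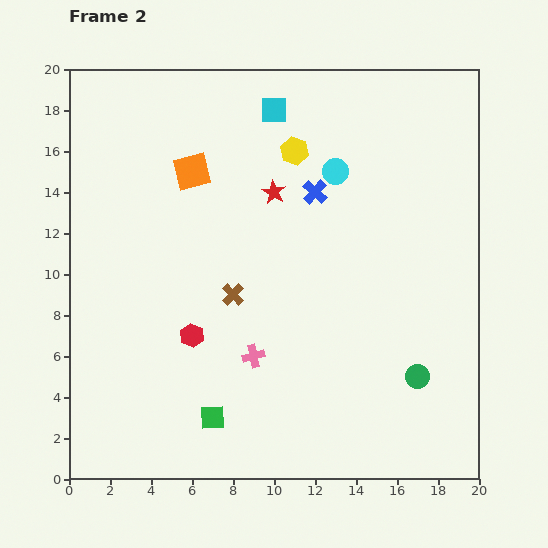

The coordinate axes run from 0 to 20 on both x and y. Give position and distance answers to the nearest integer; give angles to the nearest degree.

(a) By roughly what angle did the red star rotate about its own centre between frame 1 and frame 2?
23° clockwise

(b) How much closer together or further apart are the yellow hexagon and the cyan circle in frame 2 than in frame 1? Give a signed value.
-5

Distance in frame 1: 7. Distance in frame 2: 2.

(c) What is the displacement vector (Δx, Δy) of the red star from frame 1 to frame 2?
(4, 0)

The red star was at (6, 14) in frame 1 and (10, 14) in frame 2.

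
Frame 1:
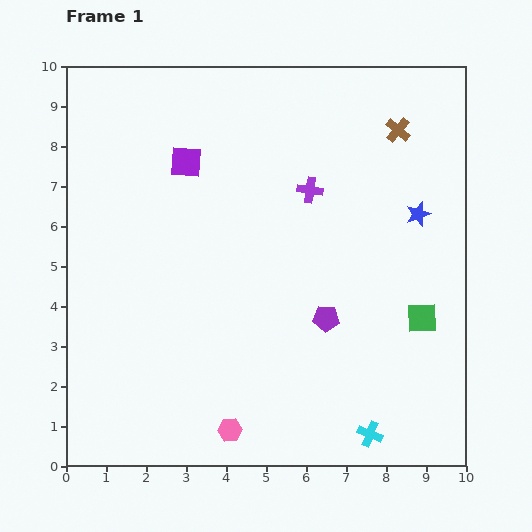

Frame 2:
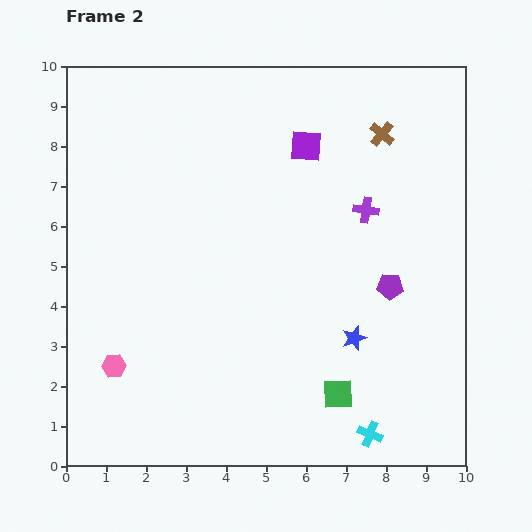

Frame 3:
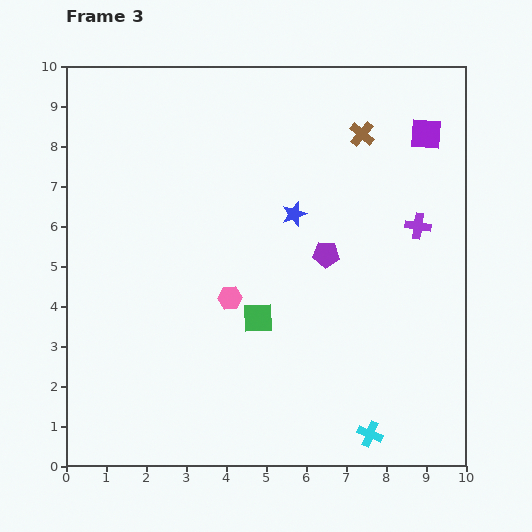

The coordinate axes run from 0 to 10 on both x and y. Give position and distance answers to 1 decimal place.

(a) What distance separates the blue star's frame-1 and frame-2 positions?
3.5

The blue star moved from (8.8, 6.3) to (7.2, 3.2), a distance of √(1.6² + 3.1²) ≈ 3.5.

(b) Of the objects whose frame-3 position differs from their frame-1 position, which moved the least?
the brown cross

(moved 0.9)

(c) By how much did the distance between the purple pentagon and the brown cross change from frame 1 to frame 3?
-1.9

Distance in frame 1: 5.0. Distance in frame 3: 3.1.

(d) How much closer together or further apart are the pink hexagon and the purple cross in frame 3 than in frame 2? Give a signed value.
-2.4

Distance in frame 2: 7.4. Distance in frame 3: 5.0.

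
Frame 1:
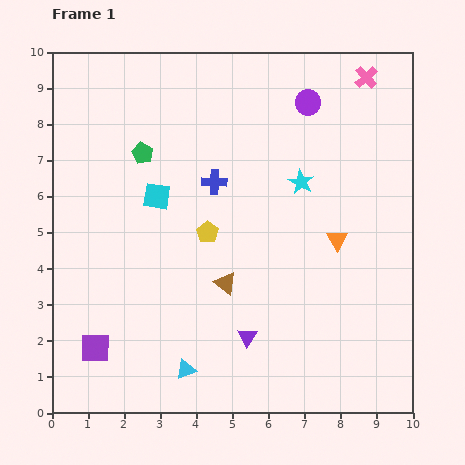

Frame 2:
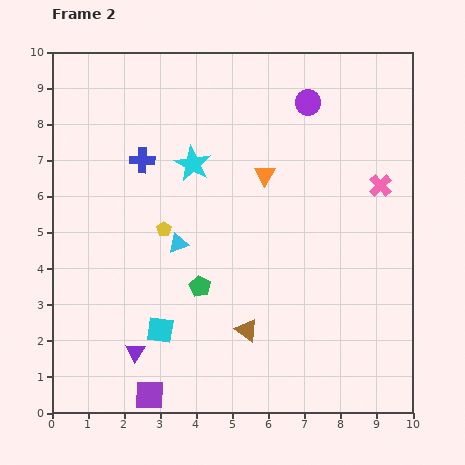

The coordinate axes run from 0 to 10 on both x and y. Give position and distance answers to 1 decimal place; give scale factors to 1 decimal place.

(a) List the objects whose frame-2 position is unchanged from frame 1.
the purple circle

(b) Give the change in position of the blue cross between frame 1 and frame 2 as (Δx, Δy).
(-2.0, 0.6)

The blue cross was at (4.5, 6.4) in frame 1 and (2.5, 7.0) in frame 2.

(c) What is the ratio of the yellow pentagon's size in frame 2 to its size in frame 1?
0.7×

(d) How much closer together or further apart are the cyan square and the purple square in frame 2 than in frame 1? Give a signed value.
-2.7

Distance in frame 1: 4.5. Distance in frame 2: 1.8.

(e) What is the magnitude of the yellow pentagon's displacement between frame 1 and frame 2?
1.2

The yellow pentagon moved from (4.3, 5.0) to (3.1, 5.1), a distance of √(1.2² + 0.1²) ≈ 1.2.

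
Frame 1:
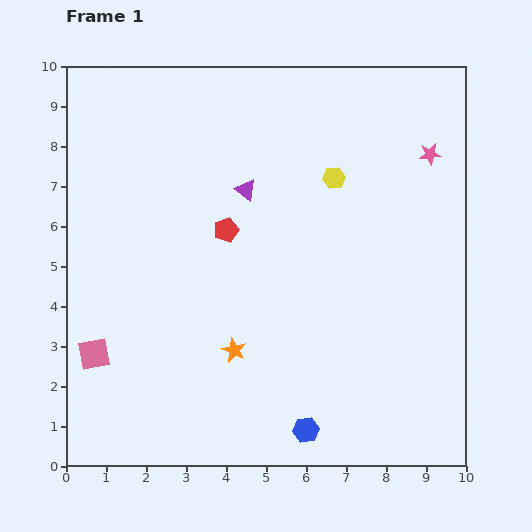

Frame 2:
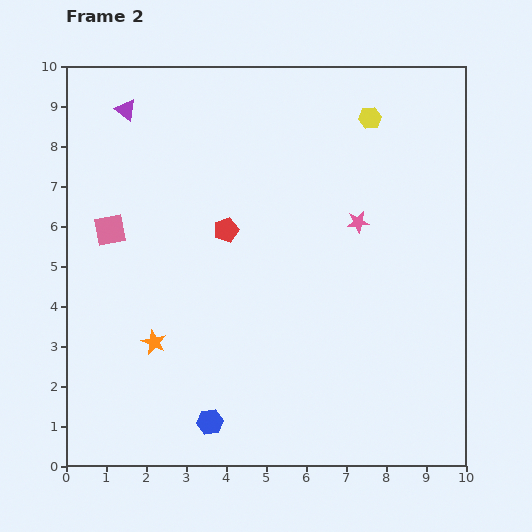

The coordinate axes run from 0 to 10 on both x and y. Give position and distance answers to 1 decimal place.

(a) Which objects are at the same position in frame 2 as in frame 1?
the red pentagon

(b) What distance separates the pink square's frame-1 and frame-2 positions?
3.1

The pink square moved from (0.7, 2.8) to (1.1, 5.9), a distance of √(0.4² + 3.1²) ≈ 3.1.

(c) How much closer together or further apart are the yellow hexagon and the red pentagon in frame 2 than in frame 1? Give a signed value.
+1.6

Distance in frame 1: 3.0. Distance in frame 2: 4.6.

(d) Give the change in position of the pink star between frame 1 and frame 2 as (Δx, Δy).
(-1.8, -1.7)

The pink star was at (9.1, 7.8) in frame 1 and (7.3, 6.1) in frame 2.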